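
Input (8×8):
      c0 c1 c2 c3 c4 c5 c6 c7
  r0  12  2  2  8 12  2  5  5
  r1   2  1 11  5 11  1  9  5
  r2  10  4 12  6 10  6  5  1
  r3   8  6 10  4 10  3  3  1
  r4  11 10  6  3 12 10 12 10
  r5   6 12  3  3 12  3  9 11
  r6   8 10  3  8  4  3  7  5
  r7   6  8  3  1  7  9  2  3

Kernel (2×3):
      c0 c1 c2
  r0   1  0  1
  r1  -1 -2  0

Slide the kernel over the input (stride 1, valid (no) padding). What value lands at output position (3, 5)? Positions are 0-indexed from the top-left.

The receptive field on the input at this output position is [3 3 1 / 10 12 10]. Elementwise product with the kernel and sum: 3·1 + 1·1 + 10·-1 + 12·-2.

-30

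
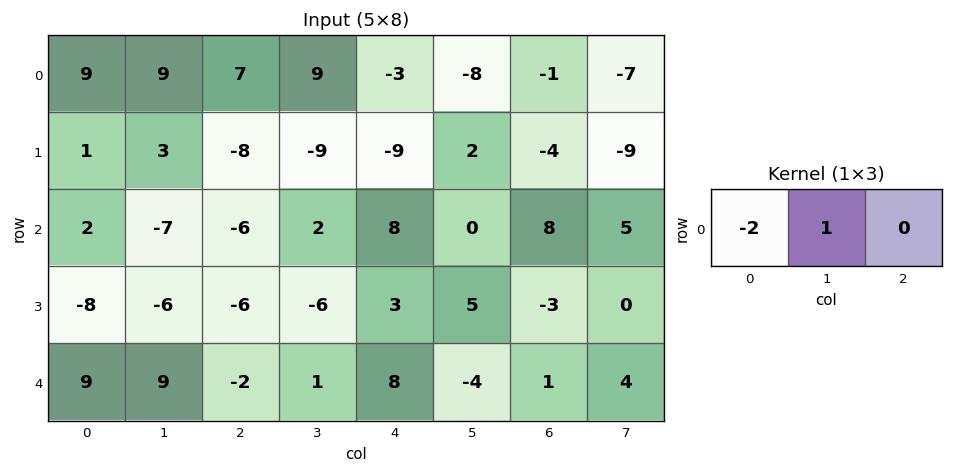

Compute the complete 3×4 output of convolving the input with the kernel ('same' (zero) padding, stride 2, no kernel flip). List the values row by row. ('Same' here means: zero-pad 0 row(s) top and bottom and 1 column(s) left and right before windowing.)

9 -11 -21 15
2 8 4 8
9 -20 6 9

Output[0,0]: The receptive field on the zero-padded input at this output position is [0 9 9]. Elementwise product with the kernel and sum: 0·-2 + 9·1.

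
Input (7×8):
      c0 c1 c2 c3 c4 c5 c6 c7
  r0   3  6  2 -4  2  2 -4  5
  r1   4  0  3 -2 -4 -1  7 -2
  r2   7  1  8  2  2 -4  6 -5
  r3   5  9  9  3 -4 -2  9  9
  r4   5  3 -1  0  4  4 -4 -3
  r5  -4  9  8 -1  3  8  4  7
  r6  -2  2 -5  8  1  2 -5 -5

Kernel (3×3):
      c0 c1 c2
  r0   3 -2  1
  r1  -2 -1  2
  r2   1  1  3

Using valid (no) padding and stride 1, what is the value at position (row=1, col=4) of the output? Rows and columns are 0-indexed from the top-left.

The receptive field on the input at this output position is [-4 -1 7 / 2 -4 6 / -4 -2 9]. Elementwise product with the kernel and sum: -4·3 + -1·-2 + 7·1 + 2·-2 + -4·-1 + 6·2 + -4·1 + -2·1 + 9·3.

30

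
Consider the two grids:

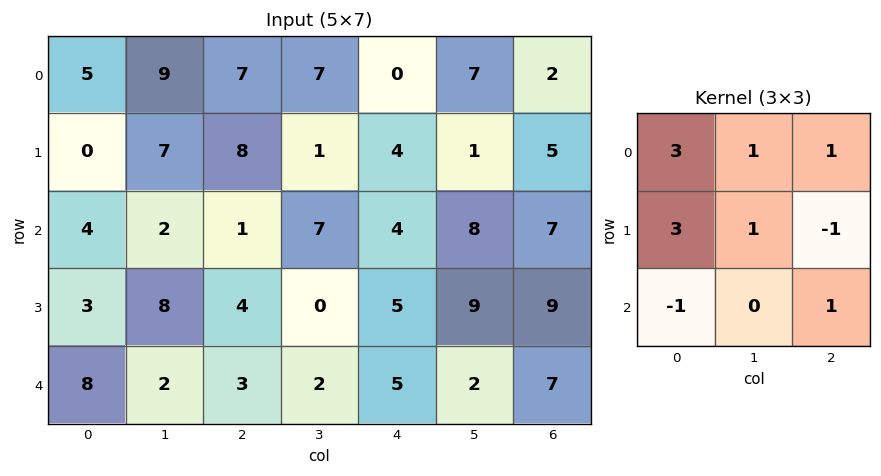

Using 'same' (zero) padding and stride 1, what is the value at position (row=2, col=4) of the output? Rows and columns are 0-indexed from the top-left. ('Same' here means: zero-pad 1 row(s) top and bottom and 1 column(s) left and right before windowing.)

34

The receptive field on the zero-padded input at this output position is [1 4 1 / 7 4 8 / 0 5 9]. Elementwise product with the kernel and sum: 1·3 + 4·1 + 1·1 + 7·3 + 4·1 + 8·-1 + 0·-1 + 9·1.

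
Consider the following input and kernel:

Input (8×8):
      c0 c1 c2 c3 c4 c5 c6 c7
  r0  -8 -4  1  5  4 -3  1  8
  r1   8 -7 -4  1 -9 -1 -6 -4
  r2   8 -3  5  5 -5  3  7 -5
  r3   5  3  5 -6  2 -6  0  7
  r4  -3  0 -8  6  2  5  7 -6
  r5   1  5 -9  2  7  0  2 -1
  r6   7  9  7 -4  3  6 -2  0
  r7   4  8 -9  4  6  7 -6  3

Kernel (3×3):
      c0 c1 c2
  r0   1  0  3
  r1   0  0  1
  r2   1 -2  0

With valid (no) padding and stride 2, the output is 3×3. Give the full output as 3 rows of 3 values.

5 -1 -10
25 -28 8
-47 20 16

Output[0,0]: The receptive field on the input at this output position is [-8 -4 1 / 8 -7 -4 / 8 -3 5]. Elementwise product with the kernel and sum: -8·1 + 1·3 + -4·1 + 8·1 + -3·-2.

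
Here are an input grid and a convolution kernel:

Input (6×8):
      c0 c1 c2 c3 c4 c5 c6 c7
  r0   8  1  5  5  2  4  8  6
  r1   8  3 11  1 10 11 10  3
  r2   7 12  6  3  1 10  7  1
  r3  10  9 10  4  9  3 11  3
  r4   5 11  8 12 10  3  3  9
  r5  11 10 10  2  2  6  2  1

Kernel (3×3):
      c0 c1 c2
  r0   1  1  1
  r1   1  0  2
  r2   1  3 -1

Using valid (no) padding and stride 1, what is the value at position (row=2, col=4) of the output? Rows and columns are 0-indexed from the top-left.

65

The receptive field on the input at this output position is [1 10 7 / 9 3 11 / 10 3 3]. Elementwise product with the kernel and sum: 1·1 + 10·1 + 7·1 + 9·1 + 11·2 + 10·1 + 3·3 + 3·-1.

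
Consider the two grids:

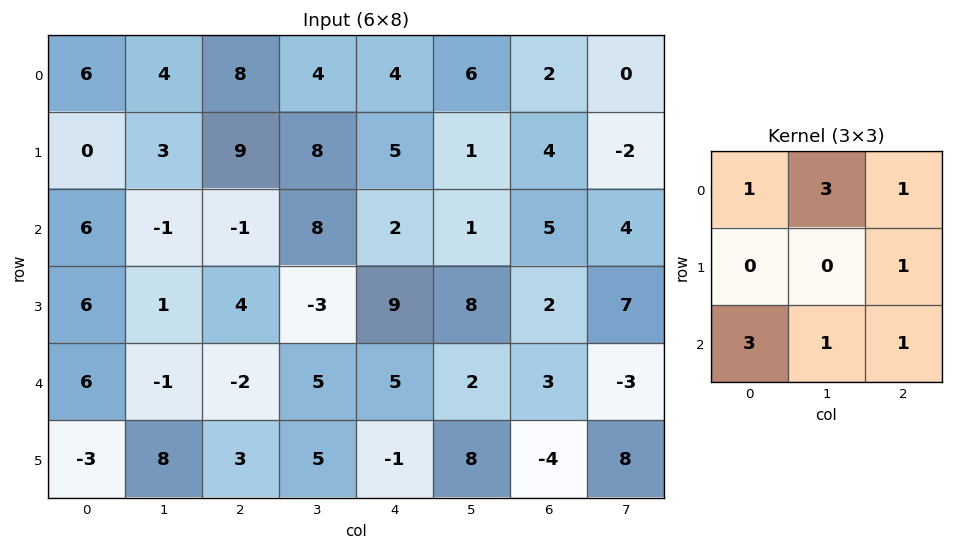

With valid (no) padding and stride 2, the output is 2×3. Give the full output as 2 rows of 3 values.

Output[0,0]: The receptive field on the input at this output position is [6 4 8 / 0 3 9 / 6 -1 -1]. Elementwise product with the kernel and sum: 6·1 + 4·3 + 8·1 + 9·1 + 6·3 + -1·1 + -1·1.

51 36 40
21 38 32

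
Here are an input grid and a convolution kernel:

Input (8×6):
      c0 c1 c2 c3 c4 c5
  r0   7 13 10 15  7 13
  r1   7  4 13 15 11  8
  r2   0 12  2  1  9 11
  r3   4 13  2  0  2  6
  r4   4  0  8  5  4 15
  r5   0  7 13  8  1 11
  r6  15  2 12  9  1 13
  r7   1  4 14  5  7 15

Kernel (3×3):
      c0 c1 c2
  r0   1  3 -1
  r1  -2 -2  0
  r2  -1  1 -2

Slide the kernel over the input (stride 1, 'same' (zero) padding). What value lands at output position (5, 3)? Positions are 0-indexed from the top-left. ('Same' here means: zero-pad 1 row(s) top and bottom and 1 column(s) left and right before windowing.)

-28

The receptive field on the zero-padded input at this output position is [8 5 4 / 13 8 1 / 12 9 1]. Elementwise product with the kernel and sum: 8·1 + 5·3 + 4·-1 + 13·-2 + 8·-2 + 12·-1 + 9·1 + 1·-2.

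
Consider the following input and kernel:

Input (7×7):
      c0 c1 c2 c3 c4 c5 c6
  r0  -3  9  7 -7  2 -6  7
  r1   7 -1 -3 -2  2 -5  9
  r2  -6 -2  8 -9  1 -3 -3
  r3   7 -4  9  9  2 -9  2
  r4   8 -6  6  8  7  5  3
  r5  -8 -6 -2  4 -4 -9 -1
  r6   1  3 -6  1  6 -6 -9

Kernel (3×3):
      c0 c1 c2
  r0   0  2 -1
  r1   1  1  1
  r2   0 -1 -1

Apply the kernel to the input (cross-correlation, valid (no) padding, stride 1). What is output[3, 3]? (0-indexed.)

The receptive field on the input at this output position is [9 2 -9 / 8 7 5 / 4 -4 -9]. Elementwise product with the kernel and sum: 2·2 + -9·-1 + 8·1 + 7·1 + 5·1 + -4·-1 + -9·-1.

46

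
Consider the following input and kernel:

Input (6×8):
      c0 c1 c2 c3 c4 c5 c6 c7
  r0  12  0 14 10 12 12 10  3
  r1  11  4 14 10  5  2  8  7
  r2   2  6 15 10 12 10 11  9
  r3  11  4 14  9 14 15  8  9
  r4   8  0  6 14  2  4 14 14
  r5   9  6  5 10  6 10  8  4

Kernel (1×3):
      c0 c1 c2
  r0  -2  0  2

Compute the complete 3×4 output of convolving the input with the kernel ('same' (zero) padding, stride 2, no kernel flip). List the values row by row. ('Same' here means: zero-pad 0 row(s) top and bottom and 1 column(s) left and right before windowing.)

0 20 4 -18
12 8 0 -2
0 28 -20 20

Output[0,0]: The receptive field on the zero-padded input at this output position is [0 12 0]. Elementwise product with the kernel and sum: 0·-2 + 0·2.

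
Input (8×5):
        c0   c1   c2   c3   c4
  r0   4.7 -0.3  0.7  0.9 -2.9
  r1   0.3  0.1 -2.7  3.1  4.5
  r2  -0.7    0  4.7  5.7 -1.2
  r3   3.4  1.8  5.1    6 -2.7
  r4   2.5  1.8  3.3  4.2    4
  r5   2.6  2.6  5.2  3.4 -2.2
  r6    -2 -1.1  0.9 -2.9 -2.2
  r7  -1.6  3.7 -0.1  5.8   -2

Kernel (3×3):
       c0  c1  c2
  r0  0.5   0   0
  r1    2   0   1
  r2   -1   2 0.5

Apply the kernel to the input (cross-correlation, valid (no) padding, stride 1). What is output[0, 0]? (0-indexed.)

3.3

The receptive field on the input at this output position is [4.7 -0.3 0.7 / 0.3 0.1 -2.7 / -0.7 0 4.7]. Elementwise product with the kernel and sum: 4.7·0.5 + 0.3·2 + -2.7·1 + -0.7·-1 + 0·2 + 4.7·0.5.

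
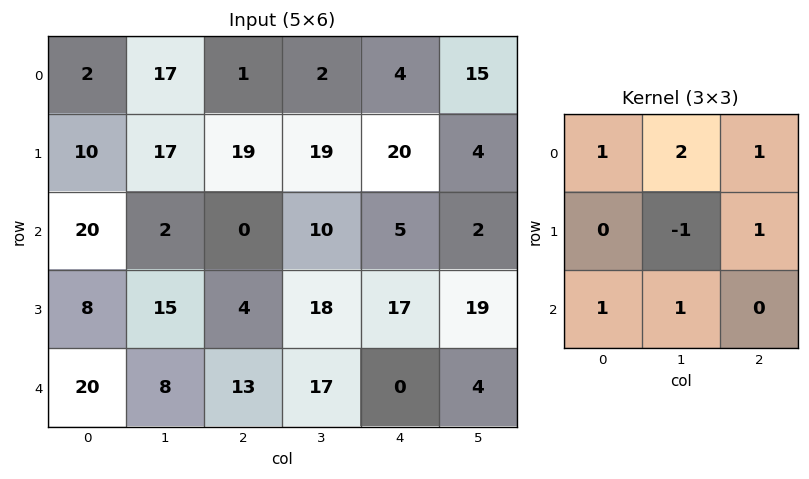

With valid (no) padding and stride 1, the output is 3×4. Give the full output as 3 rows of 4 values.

61 23 20 24
84 103 94 95
41 47 54 41

Output[0,0]: The receptive field on the input at this output position is [2 17 1 / 10 17 19 / 20 2 0]. Elementwise product with the kernel and sum: 2·1 + 17·2 + 1·1 + 17·-1 + 19·1 + 20·1 + 2·1.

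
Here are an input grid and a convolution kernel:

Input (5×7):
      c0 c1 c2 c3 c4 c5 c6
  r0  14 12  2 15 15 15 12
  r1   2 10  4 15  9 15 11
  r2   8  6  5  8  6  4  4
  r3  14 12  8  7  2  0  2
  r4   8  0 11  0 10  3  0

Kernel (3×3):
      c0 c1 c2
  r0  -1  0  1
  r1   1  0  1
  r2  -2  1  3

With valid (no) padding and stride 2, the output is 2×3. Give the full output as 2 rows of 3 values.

-1 42 21
36 19 -15

Output[0,0]: The receptive field on the input at this output position is [14 12 2 / 2 10 4 / 8 6 5]. Elementwise product with the kernel and sum: 14·-1 + 2·1 + 2·1 + 4·1 + 8·-2 + 6·1 + 5·3.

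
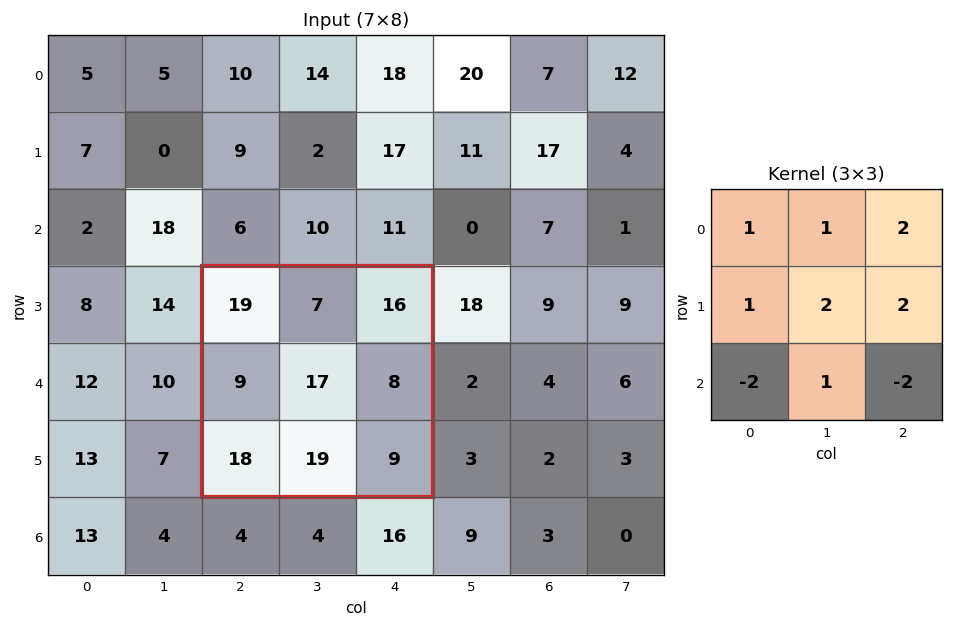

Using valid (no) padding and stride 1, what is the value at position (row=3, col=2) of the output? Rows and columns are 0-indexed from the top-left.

82

The receptive field on the input at this output position is [19 7 16 / 9 17 8 / 18 19 9]. Elementwise product with the kernel and sum: 19·1 + 7·1 + 16·2 + 9·1 + 17·2 + 8·2 + 18·-2 + 19·1 + 9·-2.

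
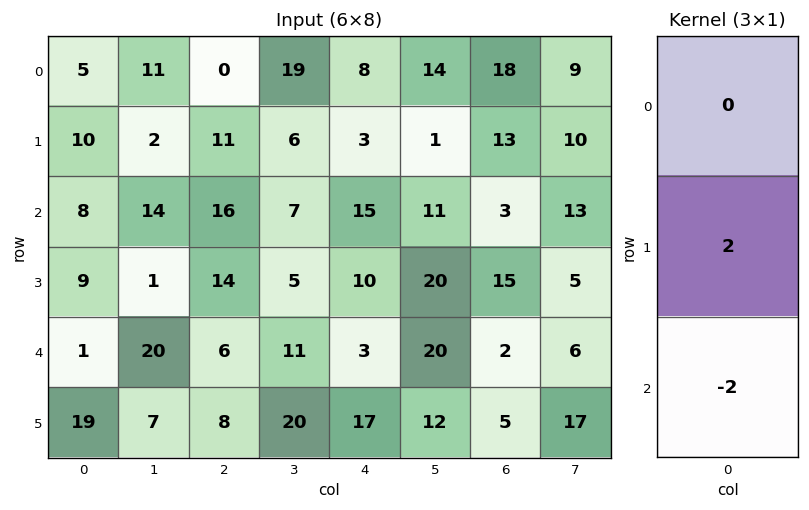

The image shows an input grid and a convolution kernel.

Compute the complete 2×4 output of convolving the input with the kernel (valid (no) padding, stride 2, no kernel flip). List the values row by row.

4 -10 -24 20
16 16 14 26

Output[0,0]: The receptive field on the input at this output position is [5 / 10 / 8]. Elementwise product with the kernel and sum: 10·2 + 8·-2.
Output[0,1]: The receptive field on the input at this output position is [0 / 11 / 16]. Elementwise product with the kernel and sum: 11·2 + 16·-2.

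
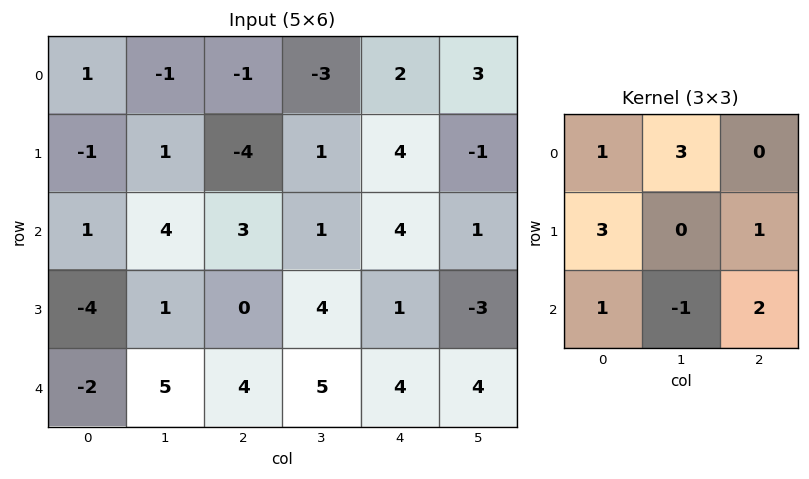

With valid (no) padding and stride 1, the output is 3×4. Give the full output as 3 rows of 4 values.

Output[0,0]: The receptive field on the input at this output position is [1 -1 -1 / -1 1 -4 / 1 4 3]. Elementwise product with the kernel and sum: 1·1 + -1·3 + -1·3 + -4·1 + 1·1 + 4·-1 + 3·2.

-6 3 -8 4
3 11 10 14
2 31 14 31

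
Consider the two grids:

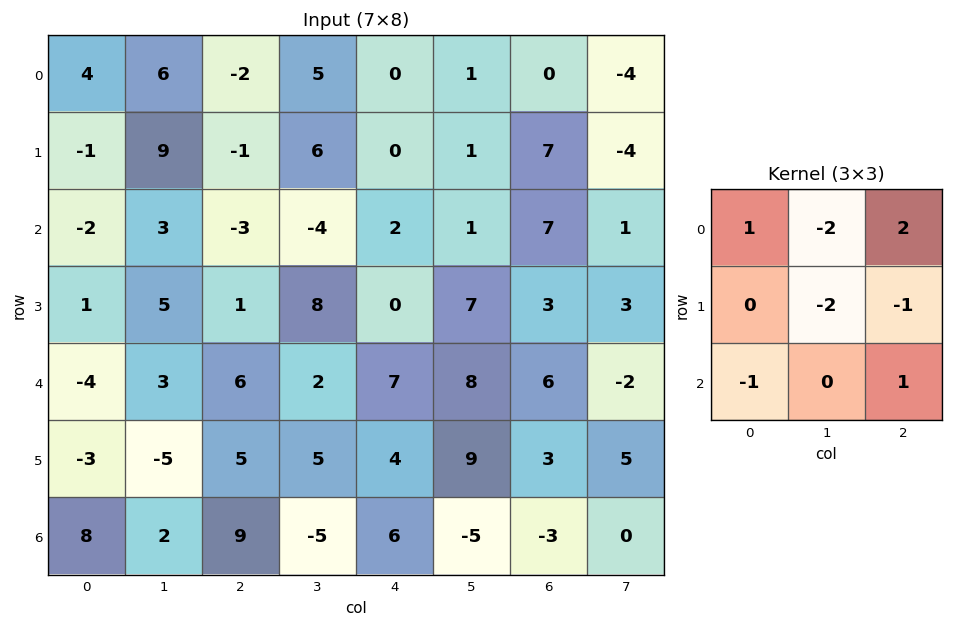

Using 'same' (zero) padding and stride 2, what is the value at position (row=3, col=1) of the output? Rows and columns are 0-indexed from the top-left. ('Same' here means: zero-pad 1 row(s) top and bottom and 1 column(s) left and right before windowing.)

The receptive field on the zero-padded input at this output position is [-5 5 5 / 2 9 -5 / 0 0 0]. Elementwise product with the kernel and sum: -5·1 + 5·-2 + 5·2 + 9·-2 + -5·-1 + 0·-1 + 0·1.

-18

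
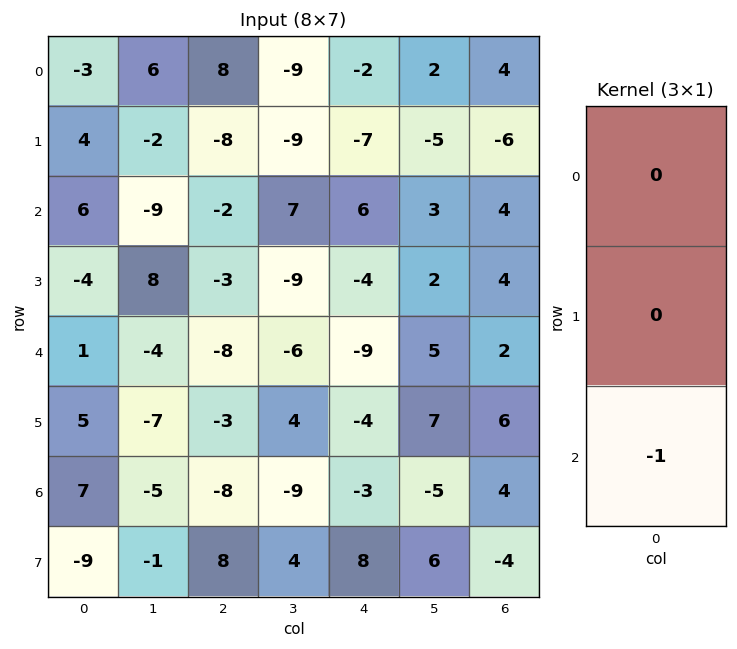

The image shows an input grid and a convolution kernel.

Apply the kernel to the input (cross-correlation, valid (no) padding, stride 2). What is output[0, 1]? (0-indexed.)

2

The receptive field on the input at this output position is [8 / -8 / -2]. Elementwise product with the kernel and sum: -2·-1.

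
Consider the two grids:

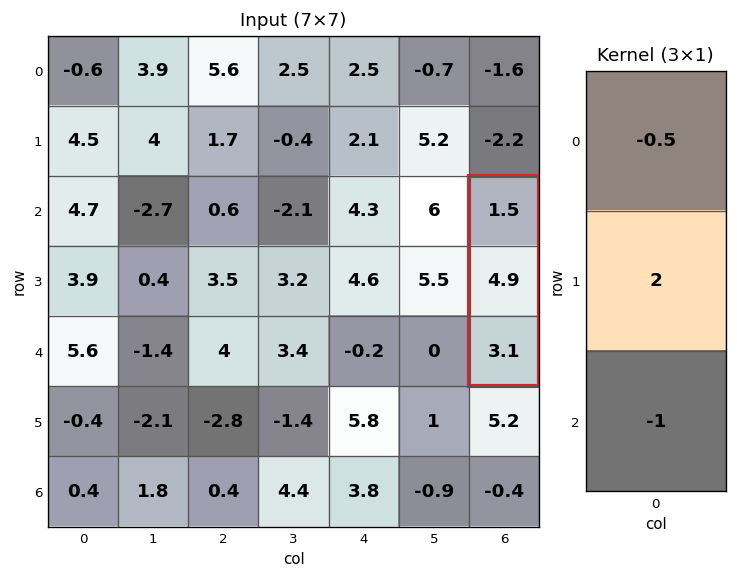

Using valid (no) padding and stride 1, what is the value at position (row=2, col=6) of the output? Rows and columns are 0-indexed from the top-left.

The receptive field on the input at this output position is [1.5 / 4.9 / 3.1]. Elementwise product with the kernel and sum: 1.5·-0.5 + 4.9·2 + 3.1·-1.

5.95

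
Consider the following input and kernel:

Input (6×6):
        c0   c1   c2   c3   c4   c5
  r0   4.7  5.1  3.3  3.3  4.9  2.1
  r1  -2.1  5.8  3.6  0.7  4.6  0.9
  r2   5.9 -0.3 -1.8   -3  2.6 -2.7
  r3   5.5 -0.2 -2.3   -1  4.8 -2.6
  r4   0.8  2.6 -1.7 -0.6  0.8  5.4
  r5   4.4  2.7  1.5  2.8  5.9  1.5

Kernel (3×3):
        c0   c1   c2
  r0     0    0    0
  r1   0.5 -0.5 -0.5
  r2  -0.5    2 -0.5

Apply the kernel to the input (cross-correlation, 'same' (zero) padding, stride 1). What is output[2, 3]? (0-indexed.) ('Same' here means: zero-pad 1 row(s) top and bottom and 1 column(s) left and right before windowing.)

-3.95

The receptive field on the zero-padded input at this output position is [3.6 0.7 4.6 / -1.8 -3 2.6 / -2.3 -1 4.8]. Elementwise product with the kernel and sum: -1.8·0.5 + -3·-0.5 + 2.6·-0.5 + -2.3·-0.5 + -1·2 + 4.8·-0.5.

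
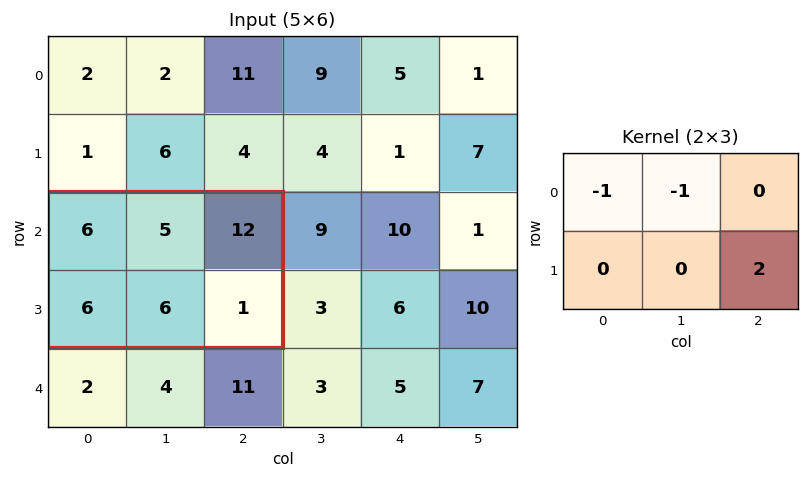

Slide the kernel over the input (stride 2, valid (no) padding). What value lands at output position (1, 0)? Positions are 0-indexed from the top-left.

The receptive field on the input at this output position is [6 5 12 / 6 6 1]. Elementwise product with the kernel and sum: 6·-1 + 5·-1 + 1·2.

-9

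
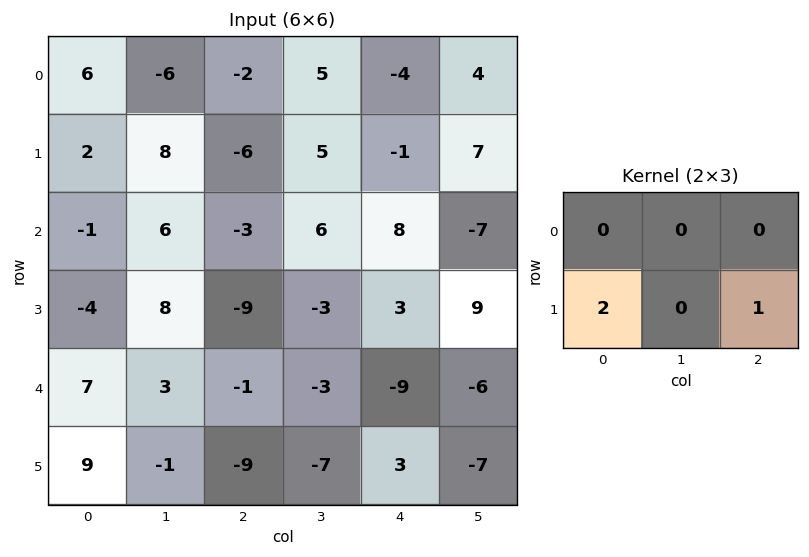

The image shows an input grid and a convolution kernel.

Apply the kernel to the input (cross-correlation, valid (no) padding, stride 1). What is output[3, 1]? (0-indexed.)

3

The receptive field on the input at this output position is [8 -9 -3 / 3 -1 -3]. Elementwise product with the kernel and sum: 3·2 + -3·1.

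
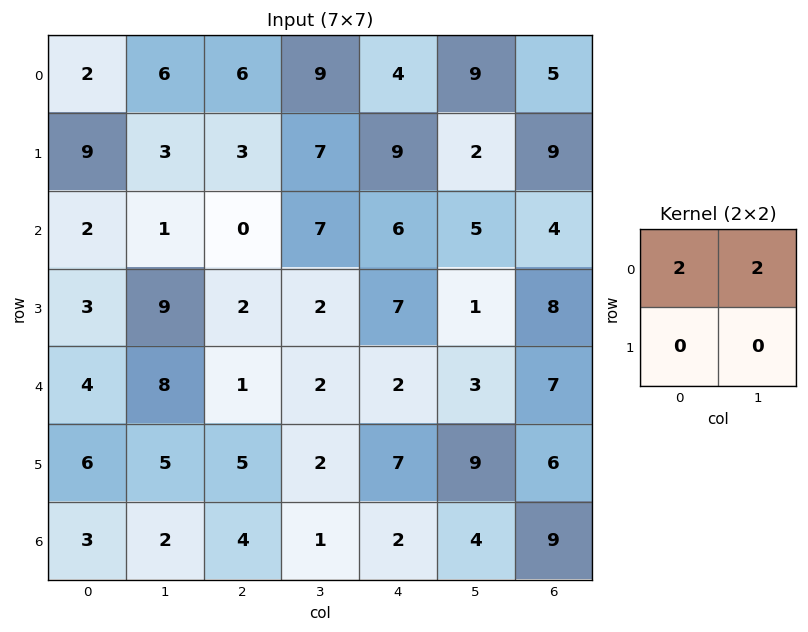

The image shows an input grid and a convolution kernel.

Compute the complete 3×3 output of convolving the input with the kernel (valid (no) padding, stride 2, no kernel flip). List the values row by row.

Output[0,0]: The receptive field on the input at this output position is [2 6 / 9 3]. Elementwise product with the kernel and sum: 2·2 + 6·2.
Output[0,1]: The receptive field on the input at this output position is [6 9 / 3 7]. Elementwise product with the kernel and sum: 6·2 + 9·2.

16 30 26
6 14 22
24 6 10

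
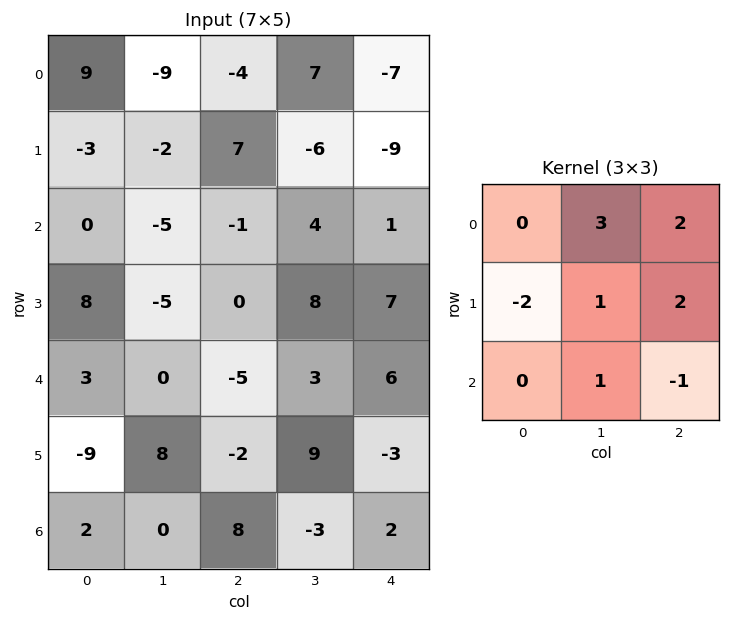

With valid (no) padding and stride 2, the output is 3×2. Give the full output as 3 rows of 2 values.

Output[0,0]: The receptive field on the input at this output position is [9 -9 -4 / -3 -2 7 / 0 -5 -1]. Elementwise product with the kernel and sum: -9·3 + -4·2 + -3·-2 + -2·1 + 7·2 + -5·1 + -1·-1.

-21 -28
-33 33
4 23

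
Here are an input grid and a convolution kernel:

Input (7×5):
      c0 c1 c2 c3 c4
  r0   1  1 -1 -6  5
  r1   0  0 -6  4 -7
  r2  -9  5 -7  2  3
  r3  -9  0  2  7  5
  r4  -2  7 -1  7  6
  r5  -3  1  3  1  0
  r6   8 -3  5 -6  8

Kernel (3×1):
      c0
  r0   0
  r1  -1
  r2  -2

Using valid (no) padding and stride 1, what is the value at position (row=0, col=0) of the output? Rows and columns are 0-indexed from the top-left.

The receptive field on the input at this output position is [1 / 0 / -9]. Elementwise product with the kernel and sum: 0·-1 + -9·-2.

18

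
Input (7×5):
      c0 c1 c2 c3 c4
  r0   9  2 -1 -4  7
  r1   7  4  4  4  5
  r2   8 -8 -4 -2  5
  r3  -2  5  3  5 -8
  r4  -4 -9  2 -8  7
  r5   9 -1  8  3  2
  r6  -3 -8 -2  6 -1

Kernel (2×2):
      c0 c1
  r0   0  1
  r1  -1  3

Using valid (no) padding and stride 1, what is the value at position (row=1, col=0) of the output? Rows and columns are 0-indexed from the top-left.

-28

The receptive field on the input at this output position is [7 4 / 8 -8]. Elementwise product with the kernel and sum: 4·1 + 8·-1 + -8·3.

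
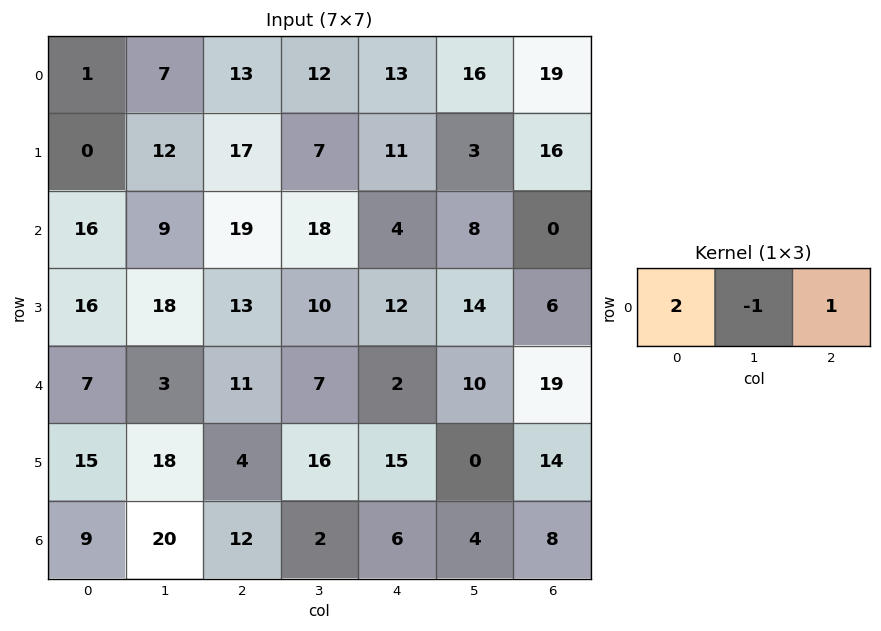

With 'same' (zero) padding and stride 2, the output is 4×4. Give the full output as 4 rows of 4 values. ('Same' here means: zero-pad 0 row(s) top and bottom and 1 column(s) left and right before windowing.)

Output[0,0]: The receptive field on the zero-padded input at this output position is [0 1 7]. Elementwise product with the kernel and sum: 0·2 + 1·-1 + 7·1.
Output[0,1]: The receptive field on the zero-padded input at this output position is [7 13 12]. Elementwise product with the kernel and sum: 7·2 + 13·-1 + 12·1.

6 13 27 13
-7 17 40 16
-4 2 22 1
11 30 2 0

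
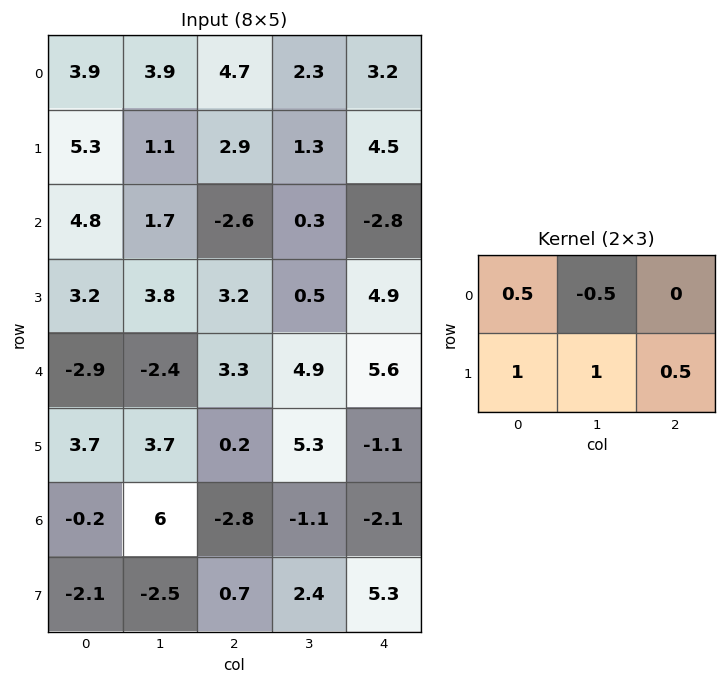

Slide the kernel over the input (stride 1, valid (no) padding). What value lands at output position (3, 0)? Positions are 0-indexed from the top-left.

-3.95

The receptive field on the input at this output position is [3.2 3.8 3.2 / -2.9 -2.4 3.3]. Elementwise product with the kernel and sum: 3.2·0.5 + 3.8·-0.5 + -2.9·1 + -2.4·1 + 3.3·0.5.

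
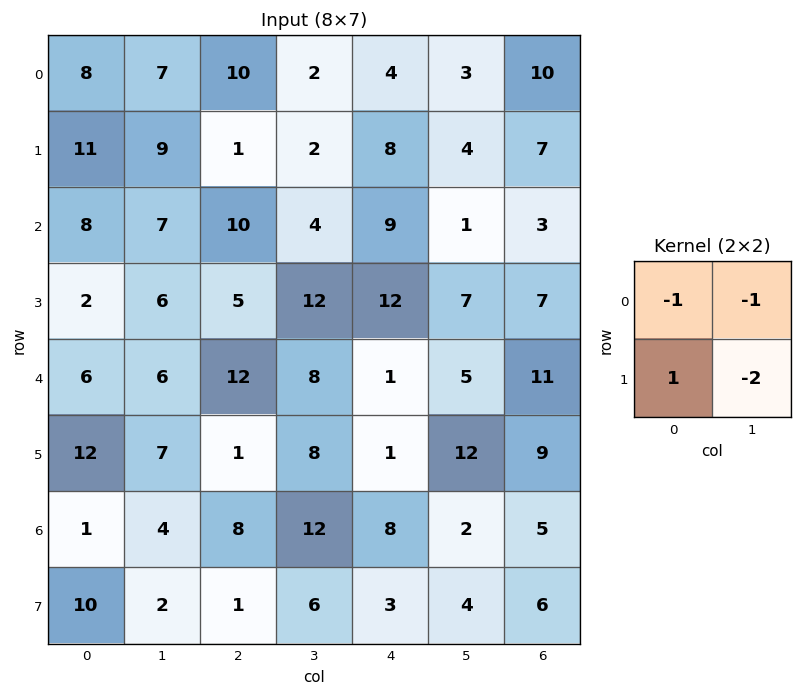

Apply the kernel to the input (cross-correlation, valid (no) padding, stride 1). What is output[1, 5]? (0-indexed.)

The receptive field on the input at this output position is [4 7 / 1 3]. Elementwise product with the kernel and sum: 4·-1 + 7·-1 + 1·1 + 3·-2.

-16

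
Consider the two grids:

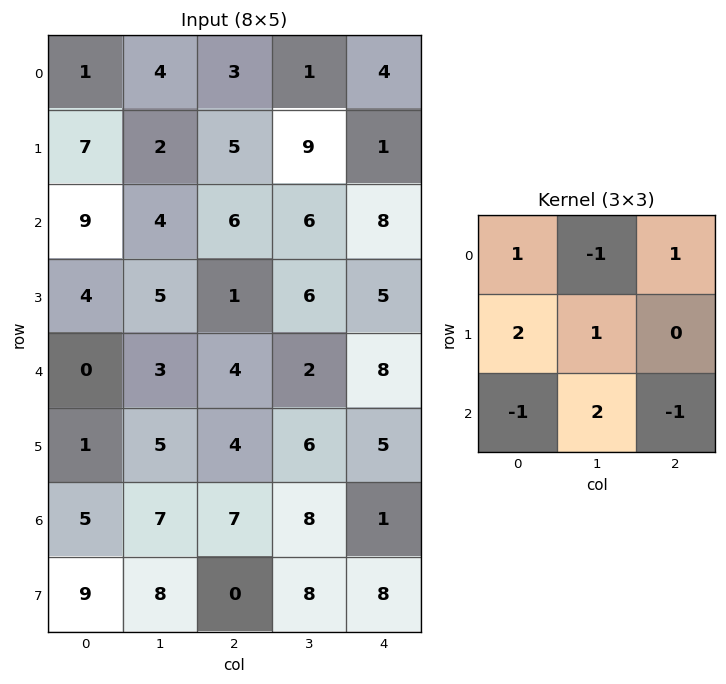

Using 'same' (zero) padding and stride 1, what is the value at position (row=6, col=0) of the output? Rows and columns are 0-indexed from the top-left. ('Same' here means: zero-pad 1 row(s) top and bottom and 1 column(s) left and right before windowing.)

19

The receptive field on the zero-padded input at this output position is [0 1 5 / 0 5 7 / 0 9 8]. Elementwise product with the kernel and sum: 0·1 + 1·-1 + 5·1 + 0·2 + 5·1 + 0·-1 + 9·2 + 8·-1.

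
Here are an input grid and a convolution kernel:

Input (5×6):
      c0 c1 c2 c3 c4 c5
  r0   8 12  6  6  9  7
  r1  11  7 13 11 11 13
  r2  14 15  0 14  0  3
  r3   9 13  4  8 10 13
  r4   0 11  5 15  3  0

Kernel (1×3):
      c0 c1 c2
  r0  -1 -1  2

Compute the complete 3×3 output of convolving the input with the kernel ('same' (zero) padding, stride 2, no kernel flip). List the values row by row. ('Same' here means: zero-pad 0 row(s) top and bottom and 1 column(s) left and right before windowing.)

16 -6 -1
16 13 -8
22 14 -18

Output[0,0]: The receptive field on the zero-padded input at this output position is [0 8 12]. Elementwise product with the kernel and sum: 0·-1 + 8·-1 + 12·2.
Output[0,1]: The receptive field on the zero-padded input at this output position is [12 6 6]. Elementwise product with the kernel and sum: 12·-1 + 6·-1 + 6·2.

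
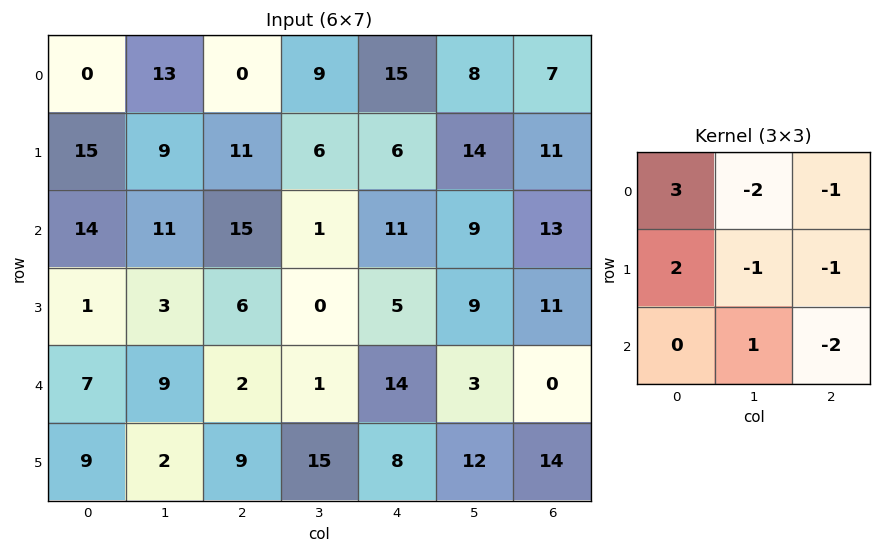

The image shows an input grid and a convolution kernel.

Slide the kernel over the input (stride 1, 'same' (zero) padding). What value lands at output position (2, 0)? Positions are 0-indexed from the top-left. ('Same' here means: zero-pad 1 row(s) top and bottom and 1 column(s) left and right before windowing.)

The receptive field on the zero-padded input at this output position is [0 15 9 / 0 14 11 / 0 1 3]. Elementwise product with the kernel and sum: 0·3 + 15·-2 + 9·-1 + 0·2 + 14·-1 + 11·-1 + 1·1 + 3·-2.

-69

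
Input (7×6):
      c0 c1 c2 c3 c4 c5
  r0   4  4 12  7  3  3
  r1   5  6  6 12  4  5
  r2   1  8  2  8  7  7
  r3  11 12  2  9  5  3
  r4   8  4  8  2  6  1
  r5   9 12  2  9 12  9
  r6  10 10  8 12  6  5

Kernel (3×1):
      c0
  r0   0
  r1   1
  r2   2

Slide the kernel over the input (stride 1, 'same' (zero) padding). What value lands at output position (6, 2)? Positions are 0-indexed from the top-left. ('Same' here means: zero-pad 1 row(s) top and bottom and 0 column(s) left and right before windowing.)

The receptive field on the zero-padded input at this output position is [2 / 8 / 0]. Elementwise product with the kernel and sum: 8·1 + 0·2.

8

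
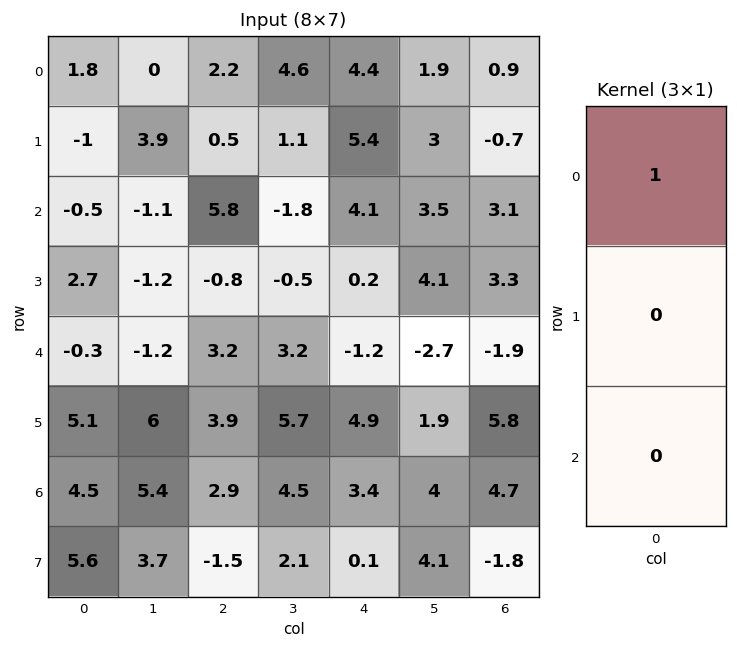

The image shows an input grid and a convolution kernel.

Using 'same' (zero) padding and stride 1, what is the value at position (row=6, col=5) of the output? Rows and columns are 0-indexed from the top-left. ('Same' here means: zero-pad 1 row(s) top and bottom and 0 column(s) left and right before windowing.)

The receptive field on the zero-padded input at this output position is [1.9 / 4 / 4.1]. Elementwise product with the kernel and sum: 1.9·1.

1.9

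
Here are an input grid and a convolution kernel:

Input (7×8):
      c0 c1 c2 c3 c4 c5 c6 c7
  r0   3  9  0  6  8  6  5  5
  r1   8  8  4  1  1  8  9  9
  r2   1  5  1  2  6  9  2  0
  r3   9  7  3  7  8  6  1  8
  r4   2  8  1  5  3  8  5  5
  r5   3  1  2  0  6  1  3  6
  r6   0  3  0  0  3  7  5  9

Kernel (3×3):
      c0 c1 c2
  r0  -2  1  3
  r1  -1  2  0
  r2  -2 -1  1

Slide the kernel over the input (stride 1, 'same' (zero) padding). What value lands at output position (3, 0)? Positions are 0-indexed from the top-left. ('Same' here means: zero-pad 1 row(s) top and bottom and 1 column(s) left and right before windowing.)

40

The receptive field on the zero-padded input at this output position is [0 1 5 / 0 9 7 / 0 2 8]. Elementwise product with the kernel and sum: 0·-2 + 1·1 + 5·3 + 0·-1 + 9·2 + 0·-2 + 2·-1 + 8·1.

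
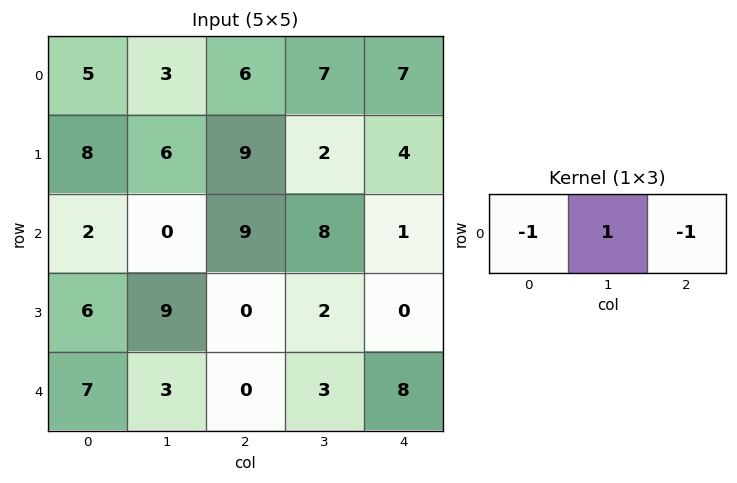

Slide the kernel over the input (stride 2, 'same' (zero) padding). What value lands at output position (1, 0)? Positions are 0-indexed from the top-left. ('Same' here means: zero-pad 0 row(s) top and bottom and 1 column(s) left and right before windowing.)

The receptive field on the zero-padded input at this output position is [0 2 0]. Elementwise product with the kernel and sum: 0·-1 + 2·1 + 0·-1.

2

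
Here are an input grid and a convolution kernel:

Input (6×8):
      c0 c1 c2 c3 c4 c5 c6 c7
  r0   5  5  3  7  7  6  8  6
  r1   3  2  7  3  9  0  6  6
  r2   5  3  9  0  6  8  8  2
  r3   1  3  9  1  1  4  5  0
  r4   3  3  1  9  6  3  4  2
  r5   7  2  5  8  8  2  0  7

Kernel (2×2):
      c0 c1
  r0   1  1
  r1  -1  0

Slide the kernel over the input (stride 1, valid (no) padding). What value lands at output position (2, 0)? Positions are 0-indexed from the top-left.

The receptive field on the input at this output position is [5 3 / 1 3]. Elementwise product with the kernel and sum: 5·1 + 3·1 + 1·-1.

7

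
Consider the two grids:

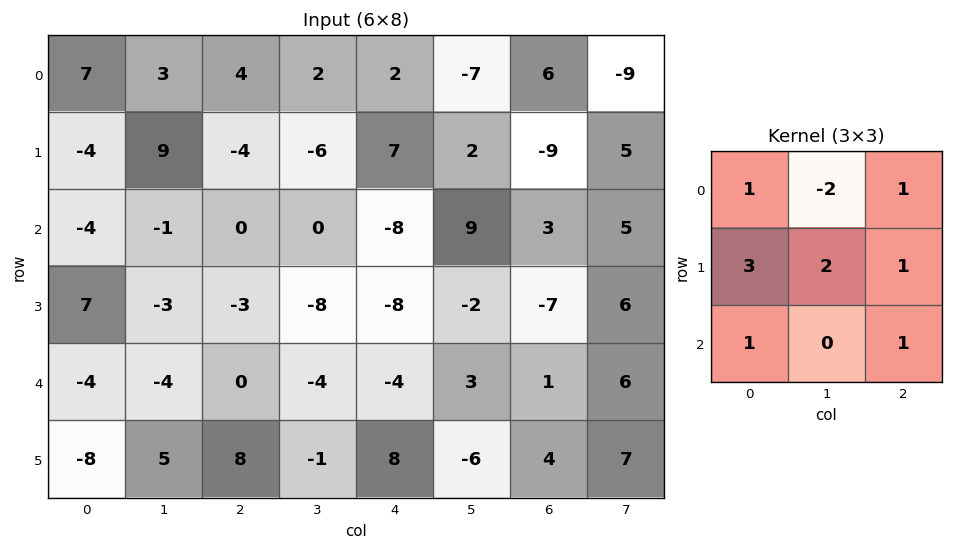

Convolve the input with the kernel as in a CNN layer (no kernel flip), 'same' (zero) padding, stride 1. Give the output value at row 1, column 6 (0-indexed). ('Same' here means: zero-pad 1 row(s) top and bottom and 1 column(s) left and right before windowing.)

The receptive field on the zero-padded input at this output position is [-7 6 -9 / 2 -9 5 / 9 3 5]. Elementwise product with the kernel and sum: -7·1 + 6·-2 + -9·1 + 2·3 + -9·2 + 5·1 + 9·1 + 5·1.

-21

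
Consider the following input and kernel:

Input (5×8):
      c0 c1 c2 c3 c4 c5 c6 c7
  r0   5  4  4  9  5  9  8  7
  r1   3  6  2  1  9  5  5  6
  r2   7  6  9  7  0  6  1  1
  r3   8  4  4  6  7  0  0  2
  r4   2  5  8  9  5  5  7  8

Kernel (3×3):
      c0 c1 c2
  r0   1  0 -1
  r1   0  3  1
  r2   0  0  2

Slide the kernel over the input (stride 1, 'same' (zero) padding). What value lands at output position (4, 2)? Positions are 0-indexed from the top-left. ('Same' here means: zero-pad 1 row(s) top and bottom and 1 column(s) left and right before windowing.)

The receptive field on the zero-padded input at this output position is [4 4 6 / 5 8 9 / 0 0 0]. Elementwise product with the kernel and sum: 4·1 + 6·-1 + 8·3 + 9·1 + 0·2.

31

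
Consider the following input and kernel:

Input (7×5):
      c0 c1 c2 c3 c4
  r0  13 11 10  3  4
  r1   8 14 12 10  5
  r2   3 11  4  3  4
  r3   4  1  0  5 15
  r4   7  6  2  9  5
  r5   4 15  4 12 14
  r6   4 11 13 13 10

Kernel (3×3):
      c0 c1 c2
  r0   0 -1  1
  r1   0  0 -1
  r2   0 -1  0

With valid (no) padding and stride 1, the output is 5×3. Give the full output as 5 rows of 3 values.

-24 -21 -7
-7 -5 -14
-13 -8 -23
-18 -8 -7
-19 -18 -31

Output[0,0]: The receptive field on the input at this output position is [13 11 10 / 8 14 12 / 3 11 4]. Elementwise product with the kernel and sum: 11·-1 + 10·1 + 12·-1 + 11·-1.
Output[0,1]: The receptive field on the input at this output position is [11 10 3 / 14 12 10 / 11 4 3]. Elementwise product with the kernel and sum: 10·-1 + 3·1 + 10·-1 + 4·-1.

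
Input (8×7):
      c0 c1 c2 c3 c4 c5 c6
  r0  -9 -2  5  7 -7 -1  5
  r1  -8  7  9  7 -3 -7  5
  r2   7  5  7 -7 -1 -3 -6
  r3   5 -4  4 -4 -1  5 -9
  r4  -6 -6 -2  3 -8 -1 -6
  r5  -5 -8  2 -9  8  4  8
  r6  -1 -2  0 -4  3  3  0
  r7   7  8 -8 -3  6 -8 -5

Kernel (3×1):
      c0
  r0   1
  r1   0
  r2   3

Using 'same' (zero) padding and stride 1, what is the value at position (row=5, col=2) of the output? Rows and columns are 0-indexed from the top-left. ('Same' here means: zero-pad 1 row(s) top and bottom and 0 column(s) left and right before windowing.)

-2

The receptive field on the zero-padded input at this output position is [-2 / 2 / 0]. Elementwise product with the kernel and sum: -2·1 + 0·3.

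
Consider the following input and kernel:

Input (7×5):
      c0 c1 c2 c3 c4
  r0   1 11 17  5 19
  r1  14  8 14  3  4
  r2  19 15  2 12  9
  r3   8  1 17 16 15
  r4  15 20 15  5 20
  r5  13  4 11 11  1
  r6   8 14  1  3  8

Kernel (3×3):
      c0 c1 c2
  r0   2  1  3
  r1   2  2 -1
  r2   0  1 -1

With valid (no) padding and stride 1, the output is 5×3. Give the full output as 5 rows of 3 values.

Output[0,0]: The receptive field on the input at this output position is [1 11 17 / 14 8 14 / 19 15 2]. Elementwise product with the kernel and sum: 1·2 + 11·1 + 17·3 + 14·2 + 8·2 + 14·-1 + 15·1 + 2·-1.
Output[0,1]: The receptive field on the input at this output position is [11 17 5 / 8 14 3 / 15 2 12]. Elementwise product with the kernel and sum: 11·2 + 17·1 + 5·3 + 8·2 + 14·2 + 3·-1 + 2·1 + 12·-1.

107 85 129
128 62 63
65 98 79
116 132 125
131 87 133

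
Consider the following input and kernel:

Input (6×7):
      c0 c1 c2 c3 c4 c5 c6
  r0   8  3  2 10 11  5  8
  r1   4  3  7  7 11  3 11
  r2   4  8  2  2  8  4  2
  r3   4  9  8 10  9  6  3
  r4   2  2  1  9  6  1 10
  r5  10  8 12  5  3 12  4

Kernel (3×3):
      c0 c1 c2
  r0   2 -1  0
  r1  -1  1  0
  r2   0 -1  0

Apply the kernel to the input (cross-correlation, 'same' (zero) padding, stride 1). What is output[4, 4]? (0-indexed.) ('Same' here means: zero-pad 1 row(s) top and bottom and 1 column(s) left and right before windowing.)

The receptive field on the zero-padded input at this output position is [10 9 6 / 9 6 1 / 5 3 12]. Elementwise product with the kernel and sum: 10·2 + 9·-1 + 9·-1 + 6·1 + 3·-1.

5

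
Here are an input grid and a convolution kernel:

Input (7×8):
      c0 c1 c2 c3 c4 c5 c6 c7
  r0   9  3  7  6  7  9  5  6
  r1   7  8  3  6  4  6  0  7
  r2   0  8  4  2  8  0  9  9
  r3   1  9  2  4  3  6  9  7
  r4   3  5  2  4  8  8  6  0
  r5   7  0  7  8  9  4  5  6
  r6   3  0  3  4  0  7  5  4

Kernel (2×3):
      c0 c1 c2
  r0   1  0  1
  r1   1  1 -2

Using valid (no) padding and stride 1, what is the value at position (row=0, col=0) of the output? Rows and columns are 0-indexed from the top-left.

25

The receptive field on the input at this output position is [9 3 7 / 7 8 3]. Elementwise product with the kernel and sum: 9·1 + 7·1 + 7·1 + 8·1 + 3·-2.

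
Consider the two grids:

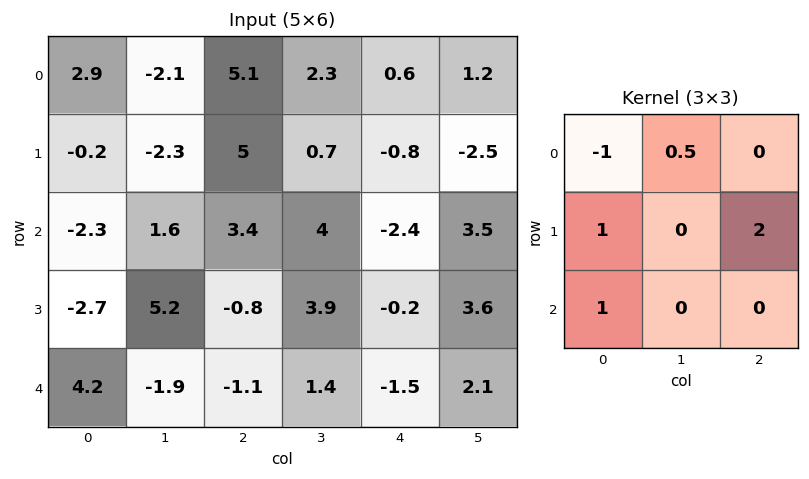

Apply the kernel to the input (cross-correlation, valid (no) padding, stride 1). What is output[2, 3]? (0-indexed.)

The receptive field on the input at this output position is [4 -2.4 3.5 / 3.9 -0.2 3.6 / 1.4 -1.5 2.1]. Elementwise product with the kernel and sum: 4·-1 + -2.4·0.5 + 3.9·1 + 3.6·2 + 1.4·1.

7.3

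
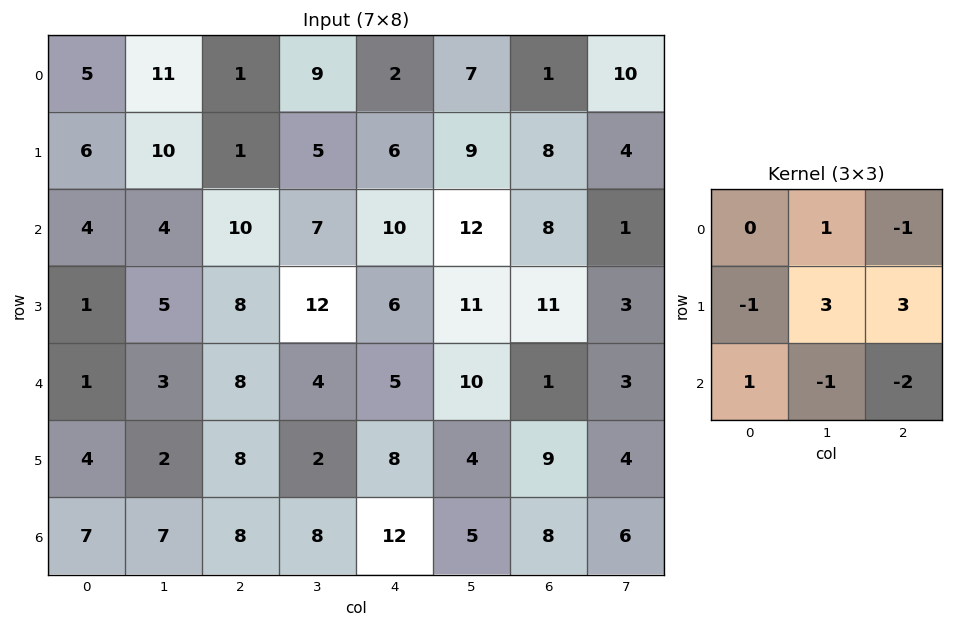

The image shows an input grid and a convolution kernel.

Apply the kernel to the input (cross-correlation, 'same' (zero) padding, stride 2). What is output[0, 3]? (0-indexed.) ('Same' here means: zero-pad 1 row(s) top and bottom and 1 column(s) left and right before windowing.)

19

The receptive field on the zero-padded input at this output position is [0 0 0 / 7 1 10 / 9 8 4]. Elementwise product with the kernel and sum: 0·1 + 0·-1 + 7·-1 + 1·3 + 10·3 + 9·1 + 8·-1 + 4·-2.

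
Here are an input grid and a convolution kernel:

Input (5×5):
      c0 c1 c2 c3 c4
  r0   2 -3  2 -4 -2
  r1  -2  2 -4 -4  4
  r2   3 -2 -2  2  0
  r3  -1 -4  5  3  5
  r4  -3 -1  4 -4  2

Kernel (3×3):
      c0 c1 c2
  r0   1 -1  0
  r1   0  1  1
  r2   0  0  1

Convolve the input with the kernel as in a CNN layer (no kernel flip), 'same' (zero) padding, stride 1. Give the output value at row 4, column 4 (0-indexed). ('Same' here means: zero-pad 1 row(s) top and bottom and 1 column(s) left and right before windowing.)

0

The receptive field on the zero-padded input at this output position is [3 5 0 / -4 2 0 / 0 0 0]. Elementwise product with the kernel and sum: 3·1 + 5·-1 + 2·1 + 0·1 + 0·1.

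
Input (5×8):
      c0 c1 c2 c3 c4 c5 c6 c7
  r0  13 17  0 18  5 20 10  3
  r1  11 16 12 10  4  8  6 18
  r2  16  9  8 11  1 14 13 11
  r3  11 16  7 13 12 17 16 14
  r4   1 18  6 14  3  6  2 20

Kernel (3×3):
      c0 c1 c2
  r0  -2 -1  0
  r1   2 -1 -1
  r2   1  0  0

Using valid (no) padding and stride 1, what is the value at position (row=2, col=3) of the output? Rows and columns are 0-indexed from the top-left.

The receptive field on the input at this output position is [11 1 14 / 13 12 17 / 14 3 6]. Elementwise product with the kernel and sum: 11·-2 + 1·-1 + 13·2 + 12·-1 + 17·-1 + 14·1.

-12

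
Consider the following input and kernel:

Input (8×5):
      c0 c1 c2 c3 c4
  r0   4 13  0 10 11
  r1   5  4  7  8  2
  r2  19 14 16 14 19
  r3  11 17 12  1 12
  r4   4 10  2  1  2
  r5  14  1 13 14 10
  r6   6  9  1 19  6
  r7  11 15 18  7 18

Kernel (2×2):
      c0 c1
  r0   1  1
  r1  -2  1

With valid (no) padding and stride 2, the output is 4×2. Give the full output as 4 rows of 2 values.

Output[0,0]: The receptive field on the input at this output position is [4 13 / 5 4]. Elementwise product with the kernel and sum: 4·1 + 13·1 + 5·-2 + 4·1.

11 4
28 7
-13 -9
8 -9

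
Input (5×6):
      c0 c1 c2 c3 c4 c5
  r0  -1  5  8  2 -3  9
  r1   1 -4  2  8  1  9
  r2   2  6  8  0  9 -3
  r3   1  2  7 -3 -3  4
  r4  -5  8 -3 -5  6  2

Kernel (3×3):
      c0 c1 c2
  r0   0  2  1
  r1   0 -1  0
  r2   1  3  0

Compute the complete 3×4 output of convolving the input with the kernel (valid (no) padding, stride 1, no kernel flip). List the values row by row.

Output[0,0]: The receptive field on the input at this output position is [-1 5 8 / 1 -4 2 / 2 6 8]. Elementwise product with the kernel and sum: 5·2 + 8·1 + -4·-1 + 2·1 + 6·3.

42 46 1 29
-5 27 15 -10
37 8 -6 31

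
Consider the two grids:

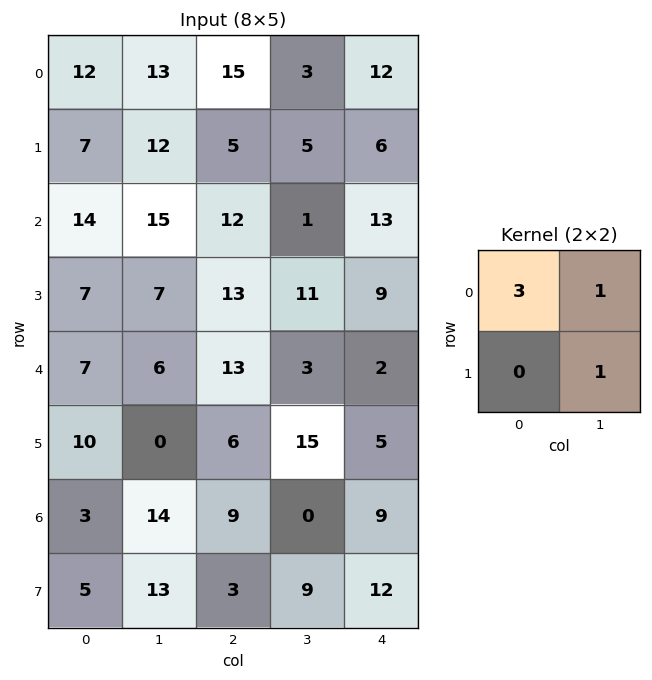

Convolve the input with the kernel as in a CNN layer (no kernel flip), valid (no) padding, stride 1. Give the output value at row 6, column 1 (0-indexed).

54

The receptive field on the input at this output position is [14 9 / 13 3]. Elementwise product with the kernel and sum: 14·3 + 9·1 + 3·1.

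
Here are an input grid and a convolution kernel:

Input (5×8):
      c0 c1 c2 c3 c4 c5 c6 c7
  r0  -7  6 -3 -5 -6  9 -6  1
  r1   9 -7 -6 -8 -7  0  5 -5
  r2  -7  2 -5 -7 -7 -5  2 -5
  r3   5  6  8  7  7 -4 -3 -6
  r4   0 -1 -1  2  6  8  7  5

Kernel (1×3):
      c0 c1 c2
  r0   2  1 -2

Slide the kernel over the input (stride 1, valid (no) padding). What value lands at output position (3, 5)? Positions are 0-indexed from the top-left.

The receptive field on the input at this output position is [-4 -3 -6]. Elementwise product with the kernel and sum: -4·2 + -3·1 + -6·-2.

1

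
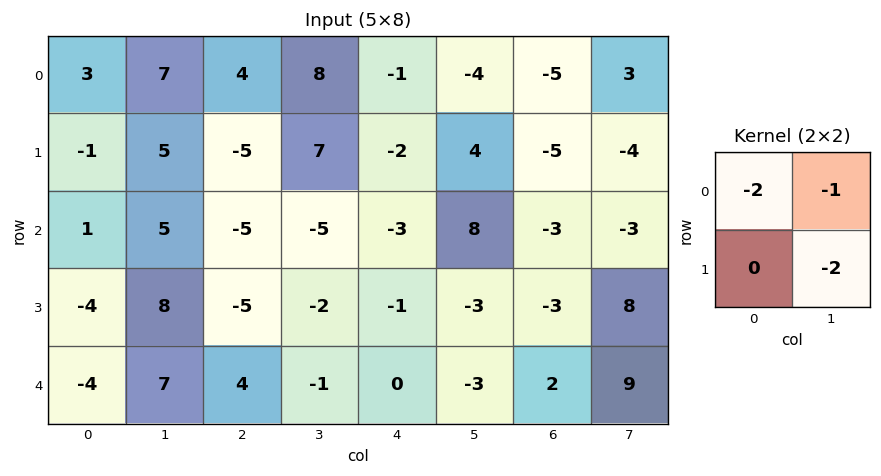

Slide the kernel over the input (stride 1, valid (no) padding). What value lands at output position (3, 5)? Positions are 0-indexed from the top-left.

The receptive field on the input at this output position is [-3 -3 / -3 2]. Elementwise product with the kernel and sum: -3·-2 + -3·-1 + 2·-2.

5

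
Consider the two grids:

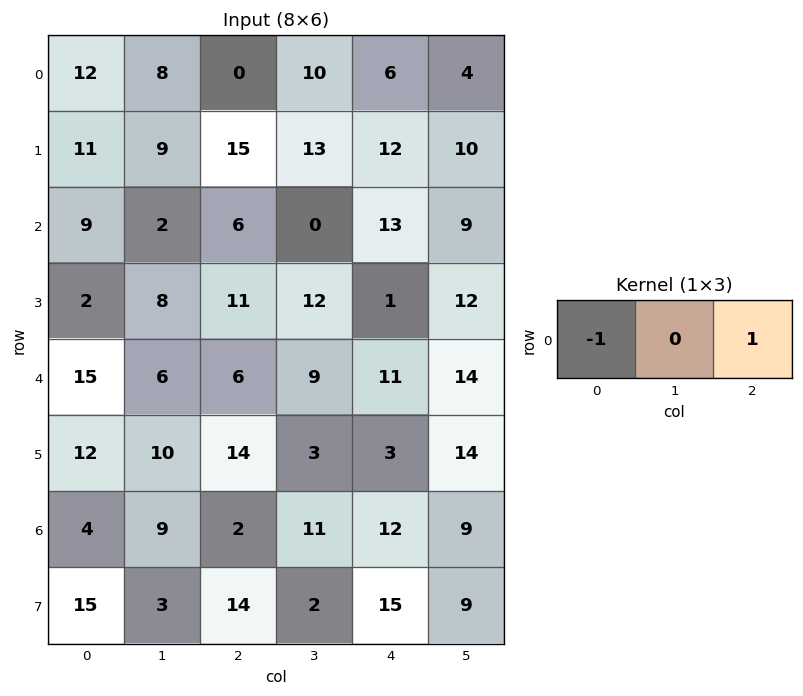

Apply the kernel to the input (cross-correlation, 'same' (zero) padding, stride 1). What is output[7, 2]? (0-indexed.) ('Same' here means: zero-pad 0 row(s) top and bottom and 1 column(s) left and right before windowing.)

-1

The receptive field on the zero-padded input at this output position is [3 14 2]. Elementwise product with the kernel and sum: 3·-1 + 2·1.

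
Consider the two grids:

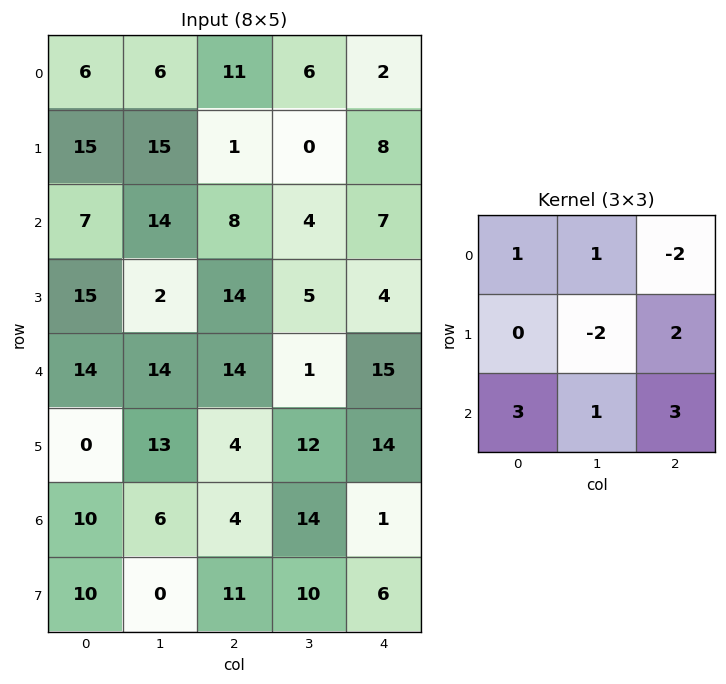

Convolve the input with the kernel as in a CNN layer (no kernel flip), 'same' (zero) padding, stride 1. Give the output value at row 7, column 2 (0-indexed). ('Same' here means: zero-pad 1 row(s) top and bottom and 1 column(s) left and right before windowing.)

-20

The receptive field on the zero-padded input at this output position is [6 4 14 / 0 11 10 / 0 0 0]. Elementwise product with the kernel and sum: 6·1 + 4·1 + 14·-2 + 11·-2 + 10·2 + 0·3 + 0·1 + 0·3.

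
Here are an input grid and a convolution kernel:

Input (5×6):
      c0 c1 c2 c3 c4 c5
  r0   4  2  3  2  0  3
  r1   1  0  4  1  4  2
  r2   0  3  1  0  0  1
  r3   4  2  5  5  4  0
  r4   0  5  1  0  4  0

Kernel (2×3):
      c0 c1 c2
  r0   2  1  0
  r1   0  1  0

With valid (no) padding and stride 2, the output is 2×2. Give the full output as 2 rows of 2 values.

10 9
5 7

Output[0,0]: The receptive field on the input at this output position is [4 2 3 / 1 0 4]. Elementwise product with the kernel and sum: 4·2 + 2·1 + 0·1.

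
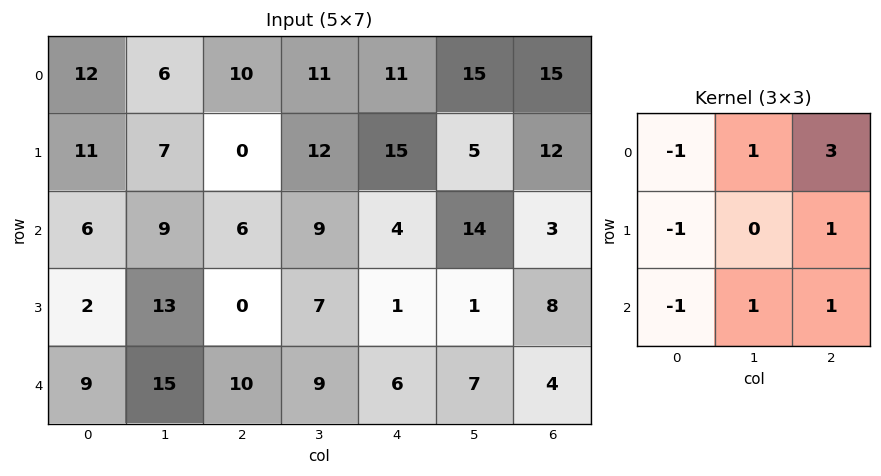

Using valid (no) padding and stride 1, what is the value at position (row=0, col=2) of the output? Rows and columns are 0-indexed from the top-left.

56

The receptive field on the input at this output position is [10 11 11 / 0 12 15 / 6 9 4]. Elementwise product with the kernel and sum: 10·-1 + 11·1 + 11·3 + 0·-1 + 15·1 + 6·-1 + 9·1 + 4·1.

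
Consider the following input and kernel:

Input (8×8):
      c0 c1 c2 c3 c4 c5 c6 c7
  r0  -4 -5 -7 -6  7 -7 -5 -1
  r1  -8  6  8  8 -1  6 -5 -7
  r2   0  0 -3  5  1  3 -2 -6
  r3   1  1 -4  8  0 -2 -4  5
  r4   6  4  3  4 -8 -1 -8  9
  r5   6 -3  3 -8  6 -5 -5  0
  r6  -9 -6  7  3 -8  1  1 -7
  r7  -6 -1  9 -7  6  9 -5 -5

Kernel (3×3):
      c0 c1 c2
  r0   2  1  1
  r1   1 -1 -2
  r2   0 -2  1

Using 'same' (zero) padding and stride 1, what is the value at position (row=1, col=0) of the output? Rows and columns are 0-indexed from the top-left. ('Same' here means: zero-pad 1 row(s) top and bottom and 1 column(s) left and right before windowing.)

The receptive field on the zero-padded input at this output position is [0 -4 -5 / 0 -8 6 / 0 0 0]. Elementwise product with the kernel and sum: 0·2 + -4·1 + -5·1 + 0·1 + -8·-1 + 6·-2 + 0·-2 + 0·1.

-13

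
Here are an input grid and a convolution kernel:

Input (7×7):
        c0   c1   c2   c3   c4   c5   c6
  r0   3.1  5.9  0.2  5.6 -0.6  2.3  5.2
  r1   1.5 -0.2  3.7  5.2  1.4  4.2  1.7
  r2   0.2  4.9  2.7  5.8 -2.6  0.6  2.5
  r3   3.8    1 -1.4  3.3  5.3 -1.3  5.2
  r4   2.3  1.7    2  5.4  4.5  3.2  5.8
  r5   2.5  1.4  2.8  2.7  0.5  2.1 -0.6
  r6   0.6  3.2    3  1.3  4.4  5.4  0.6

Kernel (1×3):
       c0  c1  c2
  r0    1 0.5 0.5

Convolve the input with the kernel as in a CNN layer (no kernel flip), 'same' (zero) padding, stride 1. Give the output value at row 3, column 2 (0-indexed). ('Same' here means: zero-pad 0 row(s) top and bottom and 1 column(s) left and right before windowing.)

1.95

The receptive field on the zero-padded input at this output position is [1 -1.4 3.3]. Elementwise product with the kernel and sum: 1·1 + -1.4·0.5 + 3.3·0.5.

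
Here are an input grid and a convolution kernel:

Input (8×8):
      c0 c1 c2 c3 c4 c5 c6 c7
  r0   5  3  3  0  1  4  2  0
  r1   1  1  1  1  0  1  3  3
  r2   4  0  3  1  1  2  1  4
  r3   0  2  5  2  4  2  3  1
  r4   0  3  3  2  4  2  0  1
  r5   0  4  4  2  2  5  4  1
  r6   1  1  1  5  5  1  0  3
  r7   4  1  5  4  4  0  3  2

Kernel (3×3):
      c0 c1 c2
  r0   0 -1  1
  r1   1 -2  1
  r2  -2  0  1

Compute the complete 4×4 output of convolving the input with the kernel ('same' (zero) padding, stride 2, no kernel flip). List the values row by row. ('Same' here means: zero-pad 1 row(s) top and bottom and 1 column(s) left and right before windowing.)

Output[0,0]: The receptive field on the zero-padded input at this output position is [0 0 0 / 0 5 3 / 0 1 1]. Elementwise product with the kernel and sum: 0·-1 + 0·1 + 0·1 + 5·-2 + 3·1 + 0·-2 + 1·1.
Output[0,1]: The receptive field on the zero-padded input at this output position is [0 0 0 / 3 3 0 / 1 1 1]. Elementwise product with the kernel and sum: 0·-1 + 0·1 + 3·1 + 3·-2 + 0·1 + 1·-2 + 1·1.

-6 -4 1 1
-6 -7 0 1
9 -10 -5 -8
4 4 -9 3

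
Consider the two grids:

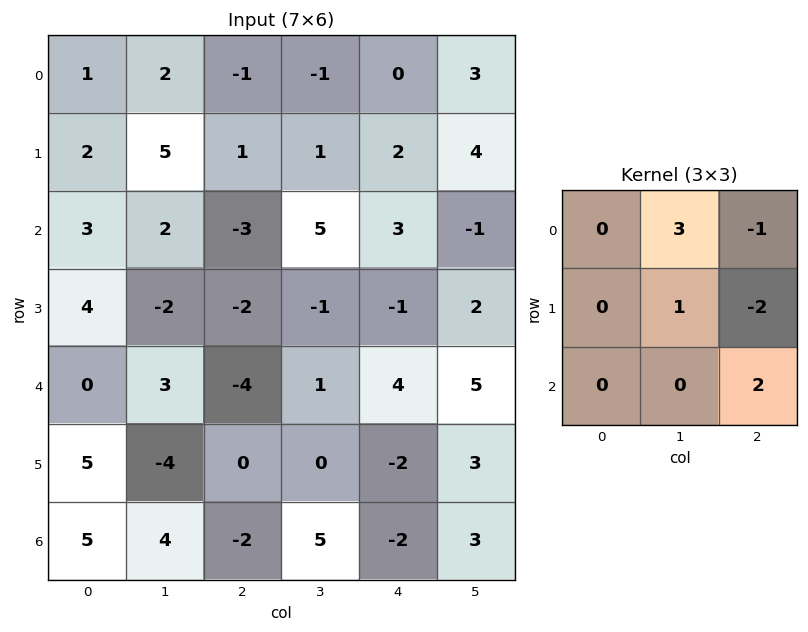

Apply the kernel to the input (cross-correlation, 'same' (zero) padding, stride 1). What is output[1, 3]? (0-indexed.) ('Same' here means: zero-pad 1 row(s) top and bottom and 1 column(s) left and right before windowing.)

0

The receptive field on the zero-padded input at this output position is [-1 -1 0 / 1 1 2 / -3 5 3]. Elementwise product with the kernel and sum: -1·3 + 0·-1 + 1·1 + 2·-2 + 3·2.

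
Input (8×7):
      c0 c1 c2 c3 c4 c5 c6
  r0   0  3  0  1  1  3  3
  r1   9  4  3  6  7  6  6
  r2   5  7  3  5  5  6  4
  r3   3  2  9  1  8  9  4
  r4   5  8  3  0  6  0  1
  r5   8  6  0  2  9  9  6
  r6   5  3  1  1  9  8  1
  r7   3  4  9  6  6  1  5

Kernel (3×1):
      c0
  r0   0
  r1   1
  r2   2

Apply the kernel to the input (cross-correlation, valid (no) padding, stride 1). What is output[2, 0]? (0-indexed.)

The receptive field on the input at this output position is [5 / 3 / 5]. Elementwise product with the kernel and sum: 3·1 + 5·2.

13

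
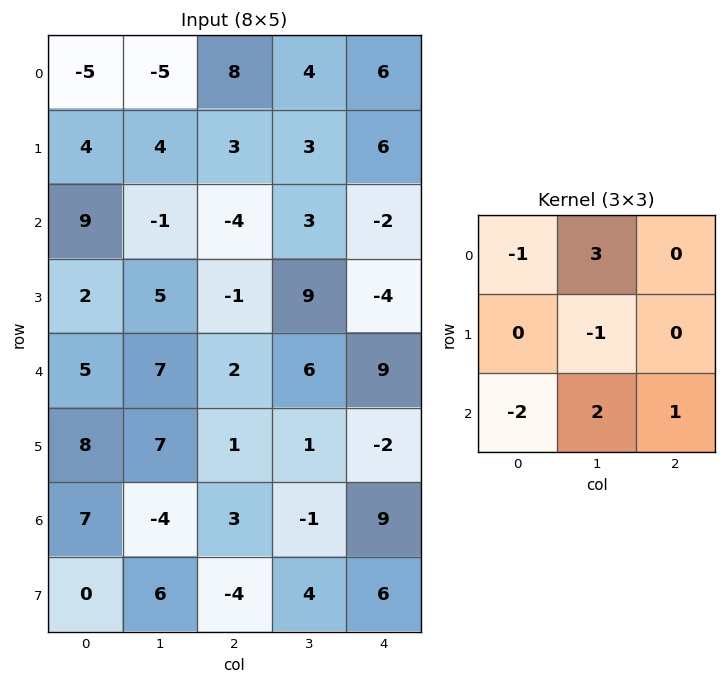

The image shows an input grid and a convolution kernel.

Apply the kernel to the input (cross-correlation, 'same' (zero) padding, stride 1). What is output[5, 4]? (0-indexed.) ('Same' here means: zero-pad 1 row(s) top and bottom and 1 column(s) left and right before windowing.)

The receptive field on the zero-padded input at this output position is [6 9 0 / 1 -2 0 / -1 9 0]. Elementwise product with the kernel and sum: 6·-1 + 9·3 + -2·-1 + -1·-2 + 9·2 + 0·1.

43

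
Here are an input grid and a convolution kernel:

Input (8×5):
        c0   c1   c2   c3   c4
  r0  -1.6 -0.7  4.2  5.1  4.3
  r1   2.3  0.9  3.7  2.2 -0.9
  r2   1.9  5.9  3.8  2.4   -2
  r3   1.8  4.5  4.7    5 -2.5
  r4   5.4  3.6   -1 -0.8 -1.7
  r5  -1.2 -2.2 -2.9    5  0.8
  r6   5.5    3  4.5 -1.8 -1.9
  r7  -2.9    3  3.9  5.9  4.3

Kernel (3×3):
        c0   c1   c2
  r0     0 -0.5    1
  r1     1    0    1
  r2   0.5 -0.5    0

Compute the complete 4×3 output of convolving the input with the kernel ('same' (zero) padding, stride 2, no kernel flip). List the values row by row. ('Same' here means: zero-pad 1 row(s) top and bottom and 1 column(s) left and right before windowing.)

Output[0,0]: The receptive field on the zero-padded input at this output position is [0 0 0 / 0 -1.6 -0.7 / 0 2.3 0.9]. Elementwise product with the kernel and sum: 0·-0.5 + 0·1 + 0·1 + -0.7·1 + 0·0.5 + 2.3·-0.5.

-1.85 3 6.65
4.75 8.55 6.6
7.8 5.8 2.55
2.85 7.2 -1.4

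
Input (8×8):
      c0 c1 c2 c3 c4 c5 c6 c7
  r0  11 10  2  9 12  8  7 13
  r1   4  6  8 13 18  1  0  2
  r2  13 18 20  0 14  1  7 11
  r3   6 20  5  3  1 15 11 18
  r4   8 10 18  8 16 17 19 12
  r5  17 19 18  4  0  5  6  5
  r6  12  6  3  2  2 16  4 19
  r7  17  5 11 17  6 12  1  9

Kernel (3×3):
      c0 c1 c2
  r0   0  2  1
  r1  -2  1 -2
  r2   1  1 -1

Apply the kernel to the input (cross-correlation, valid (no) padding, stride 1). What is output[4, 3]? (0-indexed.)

The receptive field on the input at this output position is [8 16 17 / 4 0 5 / 2 2 16]. Elementwise product with the kernel and sum: 16·2 + 17·1 + 4·-2 + 0·1 + 5·-2 + 2·1 + 2·1 + 16·-1.

19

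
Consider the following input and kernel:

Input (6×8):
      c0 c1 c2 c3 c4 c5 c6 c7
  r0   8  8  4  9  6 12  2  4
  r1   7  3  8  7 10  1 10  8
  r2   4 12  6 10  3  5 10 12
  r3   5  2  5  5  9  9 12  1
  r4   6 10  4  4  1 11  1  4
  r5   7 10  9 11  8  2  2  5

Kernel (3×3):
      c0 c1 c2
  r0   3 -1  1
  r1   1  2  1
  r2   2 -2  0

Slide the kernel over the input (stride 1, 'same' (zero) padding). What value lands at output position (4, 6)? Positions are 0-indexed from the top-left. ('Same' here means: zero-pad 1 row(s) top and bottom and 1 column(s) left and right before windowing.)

The receptive field on the zero-padded input at this output position is [9 12 1 / 11 1 4 / 2 2 5]. Elementwise product with the kernel and sum: 9·3 + 12·-1 + 1·1 + 11·1 + 1·2 + 4·1 + 2·2 + 2·-2.

33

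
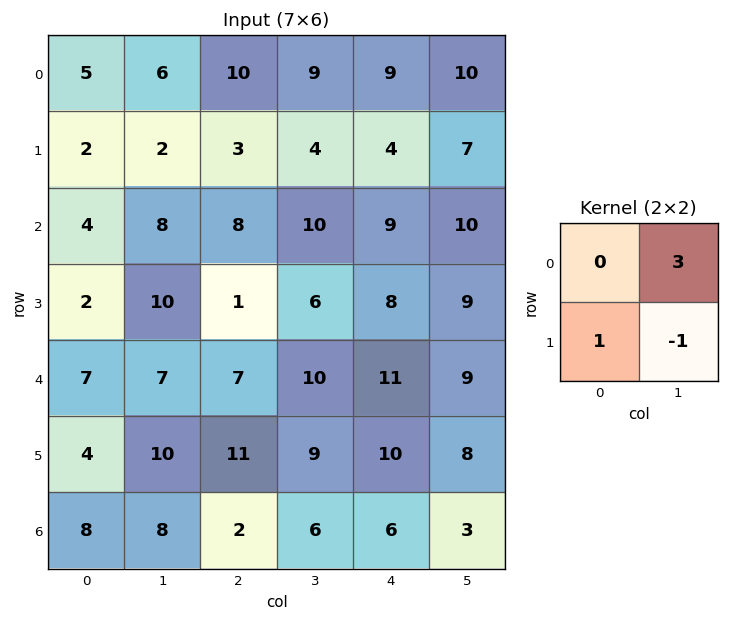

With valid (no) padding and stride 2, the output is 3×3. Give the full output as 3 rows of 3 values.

18 26 27
16 25 29
15 32 29

Output[0,0]: The receptive field on the input at this output position is [5 6 / 2 2]. Elementwise product with the kernel and sum: 6·3 + 2·1 + 2·-1.
Output[0,1]: The receptive field on the input at this output position is [10 9 / 3 4]. Elementwise product with the kernel and sum: 9·3 + 3·1 + 4·-1.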